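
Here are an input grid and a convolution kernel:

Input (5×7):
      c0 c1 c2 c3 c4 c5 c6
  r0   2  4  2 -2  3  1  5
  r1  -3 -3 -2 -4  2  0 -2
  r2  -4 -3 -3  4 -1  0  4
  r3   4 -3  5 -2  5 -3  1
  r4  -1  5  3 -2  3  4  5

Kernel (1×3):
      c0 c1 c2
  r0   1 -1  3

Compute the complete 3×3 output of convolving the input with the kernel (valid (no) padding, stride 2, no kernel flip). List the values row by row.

Output[0,0]: The receptive field on the input at this output position is [2 4 2]. Elementwise product with the kernel and sum: 2·1 + 4·-1 + 2·3.
Output[0,1]: The receptive field on the input at this output position is [2 -2 3]. Elementwise product with the kernel and sum: 2·1 + -2·-1 + 3·3.

4 13 17
-10 -10 11
3 14 14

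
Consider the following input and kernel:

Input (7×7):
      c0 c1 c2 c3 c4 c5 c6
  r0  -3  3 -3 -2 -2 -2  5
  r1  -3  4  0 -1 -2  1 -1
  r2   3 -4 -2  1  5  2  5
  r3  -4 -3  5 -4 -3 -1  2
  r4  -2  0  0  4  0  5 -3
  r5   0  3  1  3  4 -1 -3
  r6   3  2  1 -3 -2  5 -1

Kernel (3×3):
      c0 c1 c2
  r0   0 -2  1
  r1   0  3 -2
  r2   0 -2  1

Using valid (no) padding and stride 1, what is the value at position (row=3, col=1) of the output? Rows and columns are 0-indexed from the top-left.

The receptive field on the input at this output position is [-3 5 -4 / 0 0 4 / 3 1 3]. Elementwise product with the kernel and sum: 5·-2 + -4·1 + 0·3 + 4·-2 + 1·-2 + 3·1.

-21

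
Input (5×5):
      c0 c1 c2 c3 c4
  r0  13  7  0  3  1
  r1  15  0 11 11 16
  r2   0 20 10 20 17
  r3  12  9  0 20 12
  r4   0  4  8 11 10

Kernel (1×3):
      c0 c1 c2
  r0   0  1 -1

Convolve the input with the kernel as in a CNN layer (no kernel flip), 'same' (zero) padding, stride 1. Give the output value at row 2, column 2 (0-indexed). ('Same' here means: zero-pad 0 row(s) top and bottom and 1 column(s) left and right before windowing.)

The receptive field on the zero-padded input at this output position is [20 10 20]. Elementwise product with the kernel and sum: 10·1 + 20·-1.

-10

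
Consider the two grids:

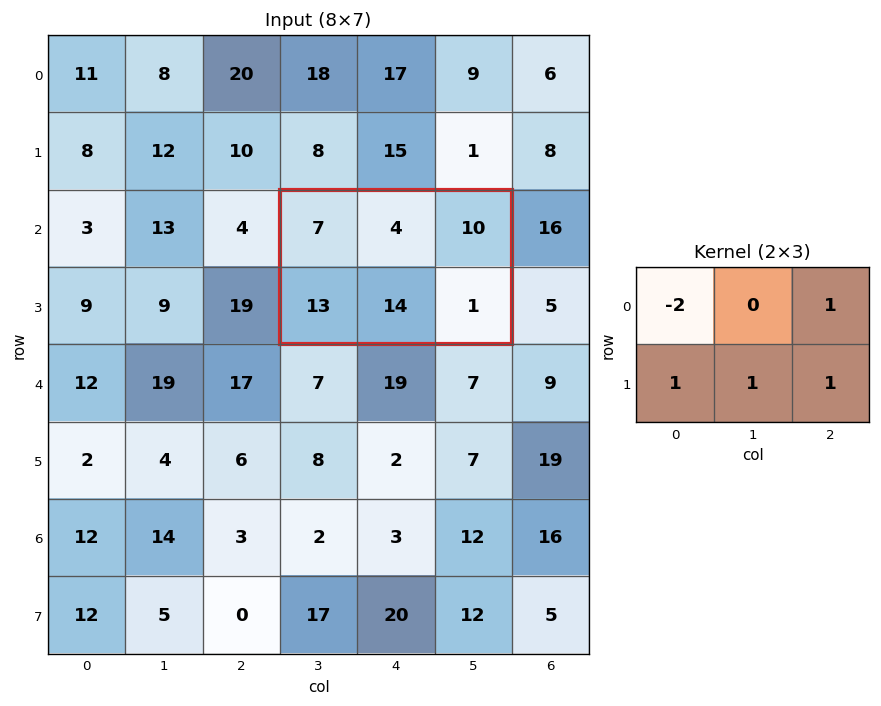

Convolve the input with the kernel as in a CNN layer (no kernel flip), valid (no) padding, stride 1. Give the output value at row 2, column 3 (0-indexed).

The receptive field on the input at this output position is [7 4 10 / 13 14 1]. Elementwise product with the kernel and sum: 7·-2 + 10·1 + 13·1 + 14·1 + 1·1.

24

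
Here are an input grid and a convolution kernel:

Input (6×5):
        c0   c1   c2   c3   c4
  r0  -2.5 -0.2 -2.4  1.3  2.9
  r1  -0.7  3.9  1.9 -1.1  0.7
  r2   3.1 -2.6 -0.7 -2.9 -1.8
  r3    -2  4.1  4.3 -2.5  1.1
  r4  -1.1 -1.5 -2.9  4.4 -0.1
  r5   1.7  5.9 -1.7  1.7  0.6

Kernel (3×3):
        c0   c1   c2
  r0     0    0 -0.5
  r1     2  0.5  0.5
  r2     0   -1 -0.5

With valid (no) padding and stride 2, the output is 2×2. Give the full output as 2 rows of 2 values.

5.65 5.95
3.5 4.45

Output[0,0]: The receptive field on the input at this output position is [-2.5 -0.2 -2.4 / -0.7 3.9 1.9 / 3.1 -2.6 -0.7]. Elementwise product with the kernel and sum: -2.4·-0.5 + -0.7·2 + 3.9·0.5 + 1.9·0.5 + -2.6·-1 + -0.7·-0.5.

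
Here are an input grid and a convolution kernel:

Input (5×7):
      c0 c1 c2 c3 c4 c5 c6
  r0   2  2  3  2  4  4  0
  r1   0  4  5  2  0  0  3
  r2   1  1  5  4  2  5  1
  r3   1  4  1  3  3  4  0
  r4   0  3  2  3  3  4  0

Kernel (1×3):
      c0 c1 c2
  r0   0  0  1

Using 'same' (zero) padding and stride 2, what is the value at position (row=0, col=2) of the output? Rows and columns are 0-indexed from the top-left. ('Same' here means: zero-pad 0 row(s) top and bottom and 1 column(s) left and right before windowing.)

The receptive field on the zero-padded input at this output position is [2 4 4]. Elementwise product with the kernel and sum: 4·1.

4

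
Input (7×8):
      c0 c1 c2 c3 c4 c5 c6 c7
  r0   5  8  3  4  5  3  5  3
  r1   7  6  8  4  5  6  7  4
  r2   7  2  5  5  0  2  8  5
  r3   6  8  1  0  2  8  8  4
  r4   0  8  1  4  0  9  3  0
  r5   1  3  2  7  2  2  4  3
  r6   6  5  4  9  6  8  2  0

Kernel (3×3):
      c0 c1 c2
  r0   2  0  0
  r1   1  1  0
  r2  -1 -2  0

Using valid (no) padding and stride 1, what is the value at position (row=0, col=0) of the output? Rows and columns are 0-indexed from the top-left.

The receptive field on the input at this output position is [5 8 3 / 7 6 8 / 7 2 5]. Elementwise product with the kernel and sum: 5·2 + 7·1 + 6·1 + 7·-1 + 2·-2.

12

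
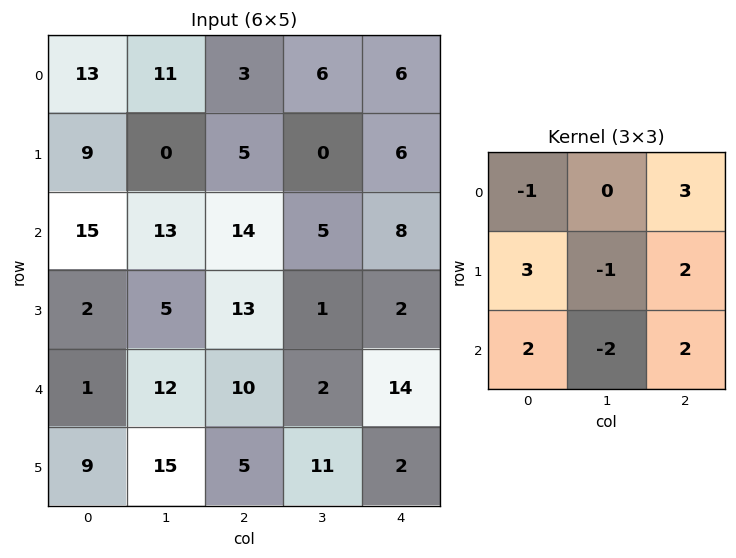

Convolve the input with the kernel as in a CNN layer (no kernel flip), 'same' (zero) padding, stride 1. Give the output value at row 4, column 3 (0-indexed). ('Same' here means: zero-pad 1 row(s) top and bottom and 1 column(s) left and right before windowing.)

The receptive field on the zero-padded input at this output position is [13 1 2 / 10 2 14 / 5 11 2]. Elementwise product with the kernel and sum: 13·-1 + 2·3 + 10·3 + 2·-1 + 14·2 + 5·2 + 11·-2 + 2·2.

41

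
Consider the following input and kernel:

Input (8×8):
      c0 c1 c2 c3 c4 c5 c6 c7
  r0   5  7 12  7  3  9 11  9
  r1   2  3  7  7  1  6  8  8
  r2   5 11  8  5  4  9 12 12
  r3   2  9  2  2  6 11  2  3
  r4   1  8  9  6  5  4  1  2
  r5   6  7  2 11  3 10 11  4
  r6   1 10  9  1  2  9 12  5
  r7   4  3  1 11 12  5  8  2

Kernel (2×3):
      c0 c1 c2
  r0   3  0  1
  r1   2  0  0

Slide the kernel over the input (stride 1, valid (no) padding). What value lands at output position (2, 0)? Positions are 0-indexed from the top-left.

27

The receptive field on the input at this output position is [5 11 8 / 2 9 2]. Elementwise product with the kernel and sum: 5·3 + 8·1 + 2·2.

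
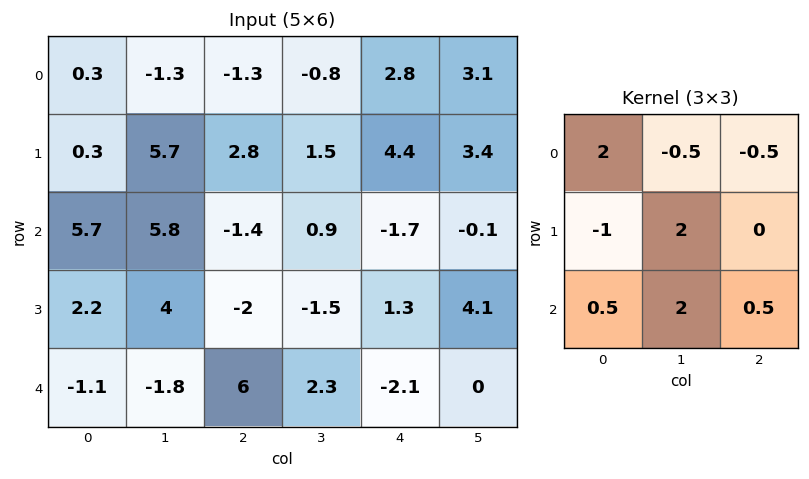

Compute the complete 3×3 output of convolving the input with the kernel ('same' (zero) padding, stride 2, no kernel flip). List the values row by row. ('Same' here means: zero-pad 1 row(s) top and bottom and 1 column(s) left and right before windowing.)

Output[0,0]: The receptive field on the zero-padded input at this output position is [0 0 0 / 0 0.3 -1.3 / 0 0.3 5.7]. Elementwise product with the kernel and sum: 0·2 + 0·-0.5 + 0·-0.5 + 0·-1 + 0.3·2 + 0·0.5 + 0.3·2 + 5.7·0.5.

4.05 7.9 17.65
14.8 -2.1 -1.3
-5.3 23.55 -12.2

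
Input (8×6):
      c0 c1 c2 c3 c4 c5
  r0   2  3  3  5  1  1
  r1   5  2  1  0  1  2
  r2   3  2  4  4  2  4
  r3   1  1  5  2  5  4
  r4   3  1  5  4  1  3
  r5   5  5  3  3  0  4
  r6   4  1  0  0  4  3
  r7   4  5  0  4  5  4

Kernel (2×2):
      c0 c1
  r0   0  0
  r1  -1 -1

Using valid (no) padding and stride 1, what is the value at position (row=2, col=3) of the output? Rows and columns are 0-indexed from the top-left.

The receptive field on the input at this output position is [4 2 / 2 5]. Elementwise product with the kernel and sum: 2·-1 + 5·-1.

-7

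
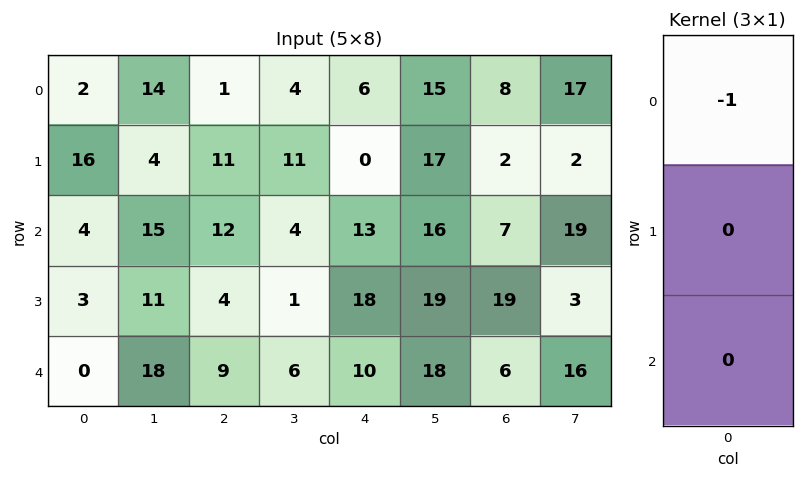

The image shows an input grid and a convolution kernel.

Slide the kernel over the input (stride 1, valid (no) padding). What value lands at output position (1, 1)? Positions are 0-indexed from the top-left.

-4

The receptive field on the input at this output position is [4 / 15 / 11]. Elementwise product with the kernel and sum: 4·-1.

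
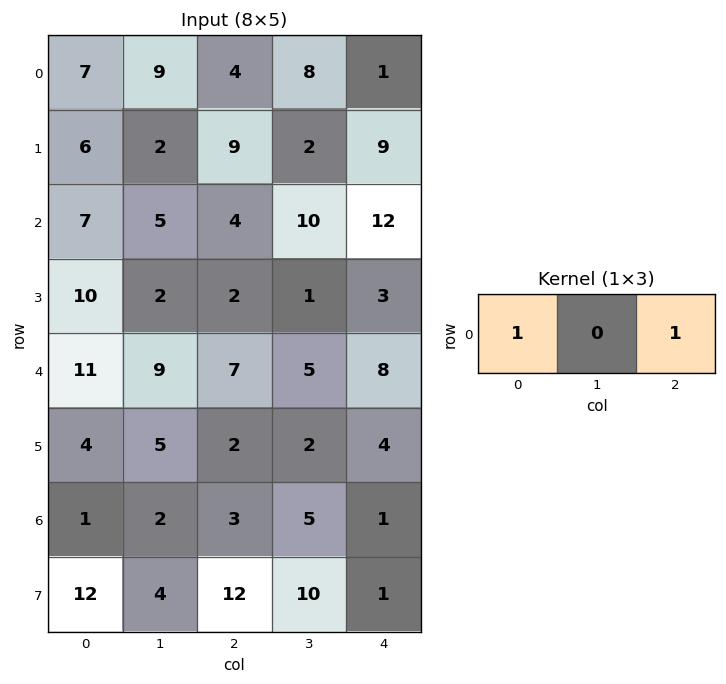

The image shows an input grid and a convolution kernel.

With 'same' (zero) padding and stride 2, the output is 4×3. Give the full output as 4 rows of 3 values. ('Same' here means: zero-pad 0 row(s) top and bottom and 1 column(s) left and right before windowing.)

9 17 8
5 15 10
9 14 5
2 7 5

Output[0,0]: The receptive field on the zero-padded input at this output position is [0 7 9]. Elementwise product with the kernel and sum: 0·1 + 9·1.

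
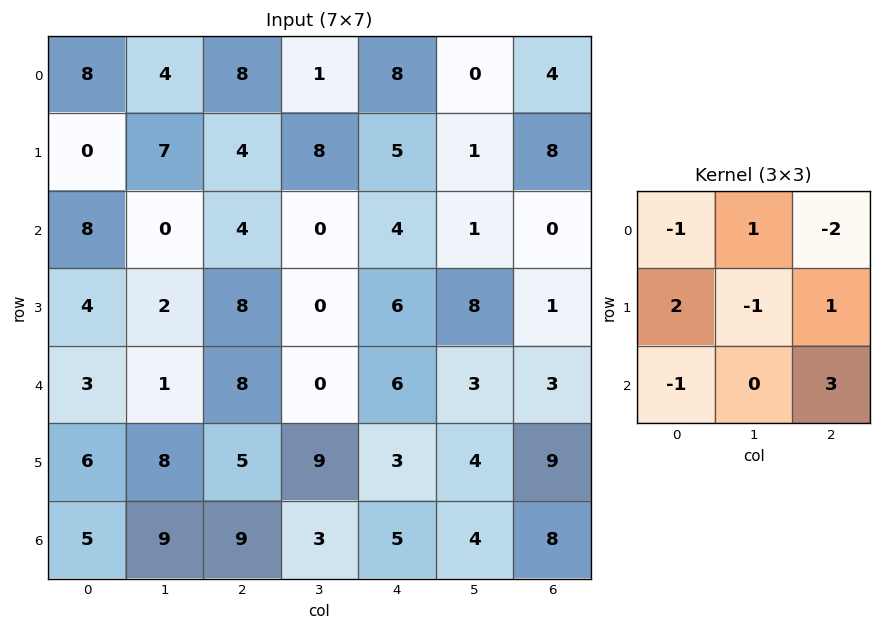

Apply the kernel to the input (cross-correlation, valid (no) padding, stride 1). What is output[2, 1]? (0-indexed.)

The receptive field on the input at this output position is [0 4 0 / 2 8 0 / 1 8 0]. Elementwise product with the kernel and sum: 0·-1 + 4·1 + 0·-2 + 2·2 + 8·-1 + 0·1 + 1·-1 + 0·3.

-1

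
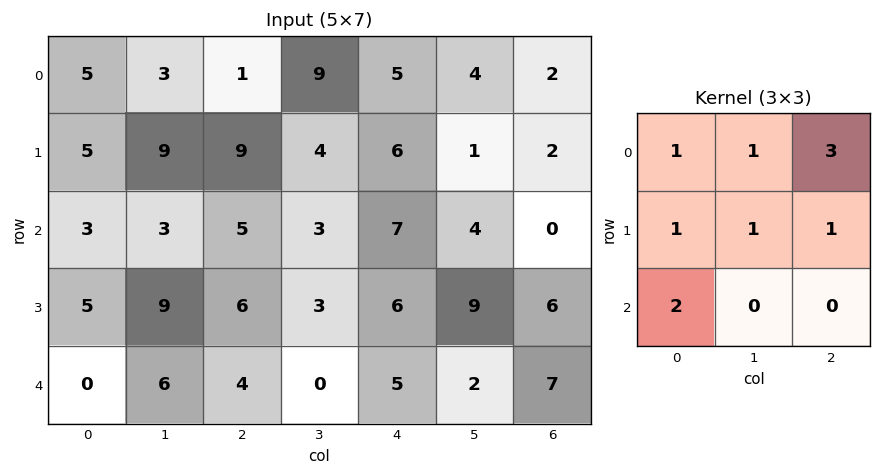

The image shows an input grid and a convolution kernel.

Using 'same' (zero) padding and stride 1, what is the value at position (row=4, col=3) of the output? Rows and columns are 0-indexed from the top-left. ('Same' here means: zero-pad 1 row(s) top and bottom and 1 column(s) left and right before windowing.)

36

The receptive field on the zero-padded input at this output position is [6 3 6 / 4 0 5 / 0 0 0]. Elementwise product with the kernel and sum: 6·1 + 3·1 + 6·3 + 4·1 + 0·1 + 5·1 + 0·2.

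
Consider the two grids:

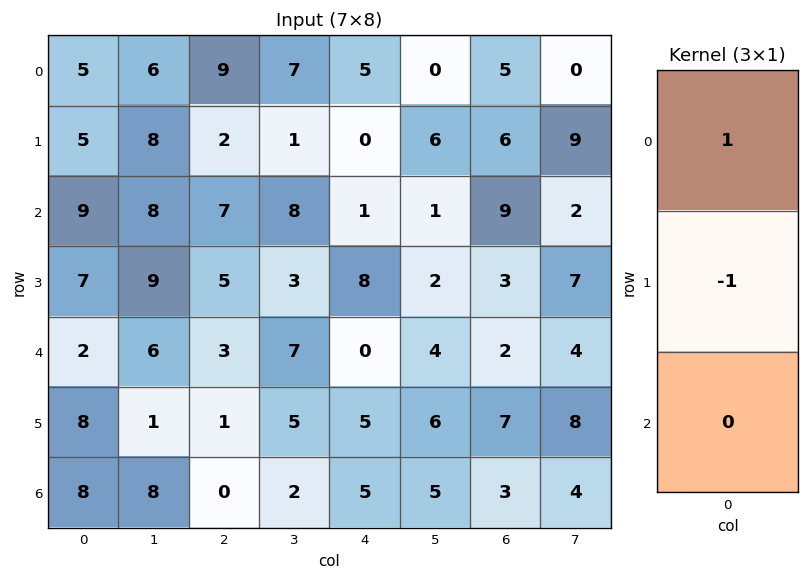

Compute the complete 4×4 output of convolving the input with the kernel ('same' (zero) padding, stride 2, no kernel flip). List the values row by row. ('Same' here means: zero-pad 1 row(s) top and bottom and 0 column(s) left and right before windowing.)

Output[0,0]: The receptive field on the zero-padded input at this output position is [0 / 5 / 5]. Elementwise product with the kernel and sum: 0·1 + 5·-1.
Output[0,1]: The receptive field on the zero-padded input at this output position is [0 / 9 / 2]. Elementwise product with the kernel and sum: 0·1 + 9·-1.

-5 -9 -5 -5
-4 -5 -1 -3
5 2 8 1
0 1 0 4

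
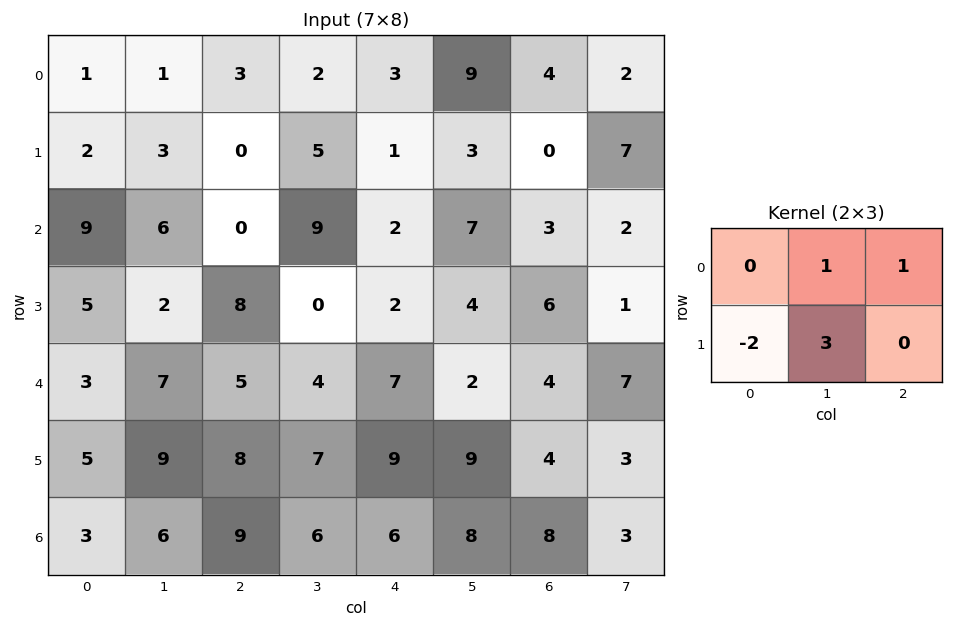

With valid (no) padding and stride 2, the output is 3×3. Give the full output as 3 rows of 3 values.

Output[0,0]: The receptive field on the input at this output position is [1 1 3 / 2 3 0]. Elementwise product with the kernel and sum: 1·1 + 3·1 + 2·-2 + 3·3.

9 20 20
2 -5 18
29 16 15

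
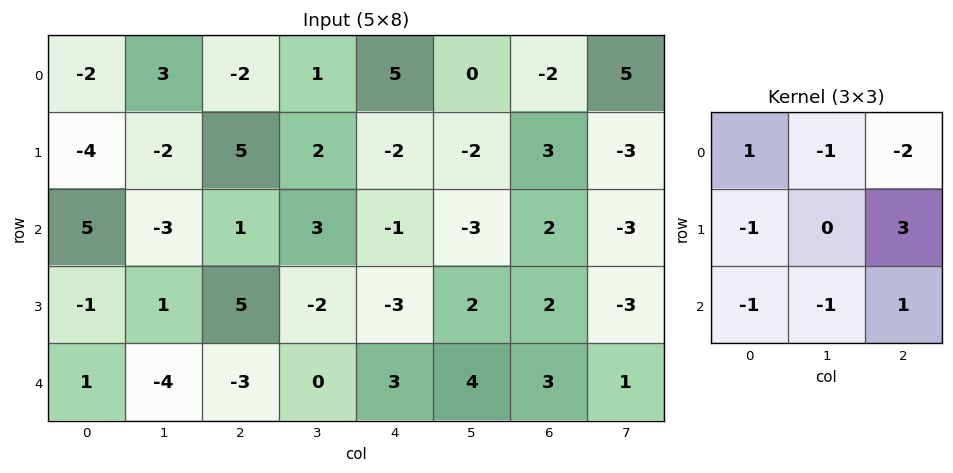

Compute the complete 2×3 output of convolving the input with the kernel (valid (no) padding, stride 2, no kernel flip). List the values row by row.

17 -29 26
22 -8 3

Output[0,0]: The receptive field on the input at this output position is [-2 3 -2 / -4 -2 5 / 5 -3 1]. Elementwise product with the kernel and sum: -2·1 + 3·-1 + -2·-2 + -4·-1 + 5·3 + 5·-1 + -3·-1 + 1·1.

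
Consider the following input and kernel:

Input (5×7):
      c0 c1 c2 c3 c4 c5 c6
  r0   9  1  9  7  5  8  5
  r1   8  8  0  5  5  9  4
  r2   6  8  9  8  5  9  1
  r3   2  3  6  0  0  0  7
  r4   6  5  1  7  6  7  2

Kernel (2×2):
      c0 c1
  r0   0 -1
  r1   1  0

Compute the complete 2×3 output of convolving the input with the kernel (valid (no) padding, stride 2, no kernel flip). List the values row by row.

7 -7 -3
-6 -2 -9

Output[0,0]: The receptive field on the input at this output position is [9 1 / 8 8]. Elementwise product with the kernel and sum: 1·-1 + 8·1.
Output[0,1]: The receptive field on the input at this output position is [9 7 / 0 5]. Elementwise product with the kernel and sum: 7·-1 + 0·1.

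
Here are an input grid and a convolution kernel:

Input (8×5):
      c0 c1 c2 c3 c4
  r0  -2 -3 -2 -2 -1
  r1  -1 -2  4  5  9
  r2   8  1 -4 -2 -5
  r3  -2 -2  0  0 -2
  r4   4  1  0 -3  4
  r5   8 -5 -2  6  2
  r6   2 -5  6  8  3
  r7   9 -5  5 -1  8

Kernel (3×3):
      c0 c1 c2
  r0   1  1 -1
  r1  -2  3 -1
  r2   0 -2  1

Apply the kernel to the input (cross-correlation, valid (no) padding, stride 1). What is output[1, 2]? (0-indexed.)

5

The receptive field on the input at this output position is [4 5 9 / -4 -2 -5 / 0 0 -2]. Elementwise product with the kernel and sum: 4·1 + 5·1 + 9·-1 + -4·-2 + -2·3 + -5·-1 + 0·-2 + -2·1.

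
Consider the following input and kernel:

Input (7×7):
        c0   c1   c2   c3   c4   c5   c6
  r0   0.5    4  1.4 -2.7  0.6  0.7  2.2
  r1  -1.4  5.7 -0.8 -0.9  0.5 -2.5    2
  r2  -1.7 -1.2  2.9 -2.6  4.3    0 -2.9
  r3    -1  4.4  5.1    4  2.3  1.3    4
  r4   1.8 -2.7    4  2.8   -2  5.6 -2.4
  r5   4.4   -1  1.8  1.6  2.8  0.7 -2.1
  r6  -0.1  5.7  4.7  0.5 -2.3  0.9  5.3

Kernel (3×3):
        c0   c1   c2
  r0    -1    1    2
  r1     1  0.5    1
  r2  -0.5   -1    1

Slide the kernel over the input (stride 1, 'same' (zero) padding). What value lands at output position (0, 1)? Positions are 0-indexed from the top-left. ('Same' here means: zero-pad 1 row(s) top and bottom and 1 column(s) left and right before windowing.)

The receptive field on the zero-padded input at this output position is [0 0 0 / 0.5 4 1.4 / -1.4 5.7 -0.8]. Elementwise product with the kernel and sum: 0·-1 + 0·1 + 0·2 + 0.5·1 + 4·0.5 + 1.4·1 + -1.4·-0.5 + 5.7·-1 + -0.8·1.

-1.9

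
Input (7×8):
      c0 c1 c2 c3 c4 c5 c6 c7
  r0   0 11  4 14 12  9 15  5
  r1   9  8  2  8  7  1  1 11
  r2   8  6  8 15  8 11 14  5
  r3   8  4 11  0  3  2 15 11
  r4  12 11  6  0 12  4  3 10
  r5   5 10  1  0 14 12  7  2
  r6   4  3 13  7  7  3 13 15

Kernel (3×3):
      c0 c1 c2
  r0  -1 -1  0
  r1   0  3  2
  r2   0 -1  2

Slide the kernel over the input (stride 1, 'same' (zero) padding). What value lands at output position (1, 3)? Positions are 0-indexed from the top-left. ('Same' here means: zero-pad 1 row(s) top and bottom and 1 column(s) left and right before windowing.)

The receptive field on the zero-padded input at this output position is [4 14 12 / 2 8 7 / 8 15 8]. Elementwise product with the kernel and sum: 4·-1 + 14·-1 + 8·3 + 7·2 + 15·-1 + 8·2.

21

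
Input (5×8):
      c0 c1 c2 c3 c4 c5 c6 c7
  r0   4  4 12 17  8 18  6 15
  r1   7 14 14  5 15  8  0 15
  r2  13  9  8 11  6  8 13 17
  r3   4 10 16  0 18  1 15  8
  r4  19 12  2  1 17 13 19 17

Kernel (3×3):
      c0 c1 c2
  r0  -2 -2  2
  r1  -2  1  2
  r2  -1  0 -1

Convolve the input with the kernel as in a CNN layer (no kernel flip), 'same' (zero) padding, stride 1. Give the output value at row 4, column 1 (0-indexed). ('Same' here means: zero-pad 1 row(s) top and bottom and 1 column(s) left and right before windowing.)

-18

The receptive field on the zero-padded input at this output position is [4 10 16 / 19 12 2 / 0 0 0]. Elementwise product with the kernel and sum: 4·-2 + 10·-2 + 16·2 + 19·-2 + 12·1 + 2·2 + 0·-1 + 0·-1.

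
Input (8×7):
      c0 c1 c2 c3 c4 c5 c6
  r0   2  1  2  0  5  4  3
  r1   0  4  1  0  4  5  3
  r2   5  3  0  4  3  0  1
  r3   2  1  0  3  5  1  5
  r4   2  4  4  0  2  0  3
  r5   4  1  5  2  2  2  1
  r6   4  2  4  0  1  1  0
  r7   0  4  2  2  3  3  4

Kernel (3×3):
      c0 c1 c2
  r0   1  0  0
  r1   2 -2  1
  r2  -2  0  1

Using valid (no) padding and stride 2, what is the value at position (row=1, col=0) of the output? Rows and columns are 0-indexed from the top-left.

The receptive field on the input at this output position is [5 3 0 / 2 1 0 / 2 4 4]. Elementwise product with the kernel and sum: 5·1 + 2·2 + 1·-2 + 0·1 + 2·-2 + 4·1.

7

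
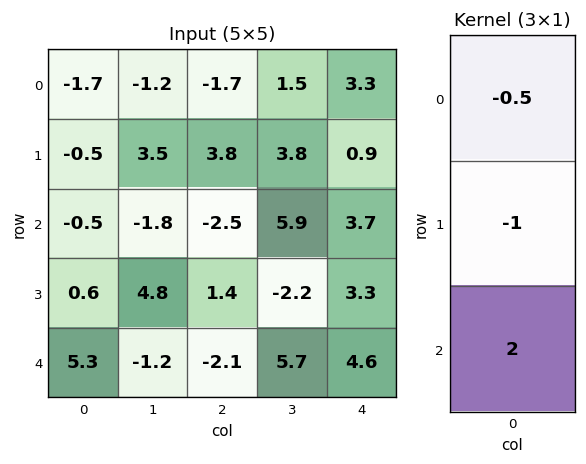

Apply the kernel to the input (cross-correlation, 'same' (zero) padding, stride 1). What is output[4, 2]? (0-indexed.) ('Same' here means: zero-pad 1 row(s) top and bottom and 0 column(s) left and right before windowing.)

The receptive field on the zero-padded input at this output position is [1.4 / -2.1 / 0]. Elementwise product with the kernel and sum: 1.4·-0.5 + -2.1·-1 + 0·2.

1.4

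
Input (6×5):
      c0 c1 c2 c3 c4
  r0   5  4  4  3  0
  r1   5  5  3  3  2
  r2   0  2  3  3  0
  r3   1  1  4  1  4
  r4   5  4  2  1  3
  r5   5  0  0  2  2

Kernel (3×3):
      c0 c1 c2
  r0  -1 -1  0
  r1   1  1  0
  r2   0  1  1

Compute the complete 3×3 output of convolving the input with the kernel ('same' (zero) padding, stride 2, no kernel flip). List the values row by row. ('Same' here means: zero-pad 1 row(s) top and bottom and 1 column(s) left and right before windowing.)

Output[0,0]: The receptive field on the zero-padded input at this output position is [0 0 0 / 0 5 4 / 0 5 5]. Elementwise product with the kernel and sum: 0·-1 + 0·-1 + 0·1 + 5·1 + 5·1 + 5·1.

15 14 5
-3 2 2
9 3 1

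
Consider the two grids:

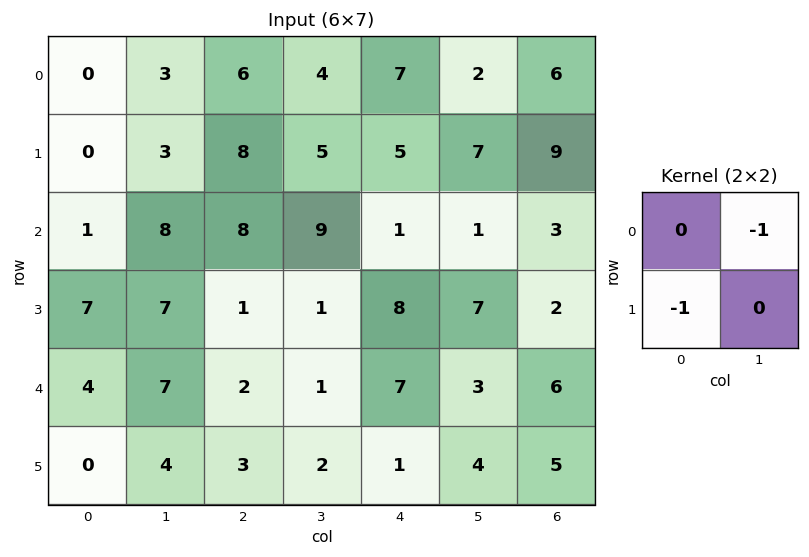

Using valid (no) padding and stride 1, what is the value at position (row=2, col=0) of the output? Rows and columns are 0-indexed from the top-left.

-15

The receptive field on the input at this output position is [1 8 / 7 7]. Elementwise product with the kernel and sum: 8·-1 + 7·-1.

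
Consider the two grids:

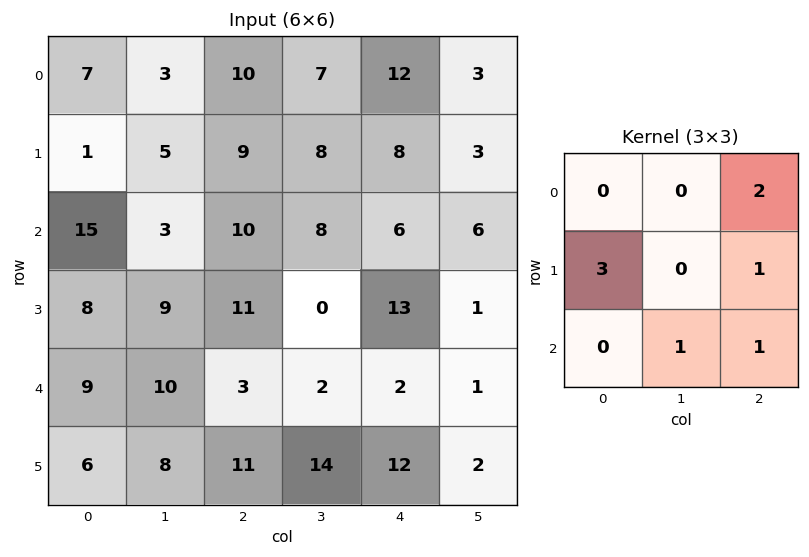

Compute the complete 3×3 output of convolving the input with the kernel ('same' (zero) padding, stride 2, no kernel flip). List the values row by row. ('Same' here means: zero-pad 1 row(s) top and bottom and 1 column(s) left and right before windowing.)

Output[0,0]: The receptive field on the zero-padded input at this output position is [0 0 0 / 0 7 3 / 0 1 5]. Elementwise product with the kernel and sum: 0·2 + 0·3 + 3·1 + 1·1 + 5·1.

9 33 35
30 44 50
42 57 23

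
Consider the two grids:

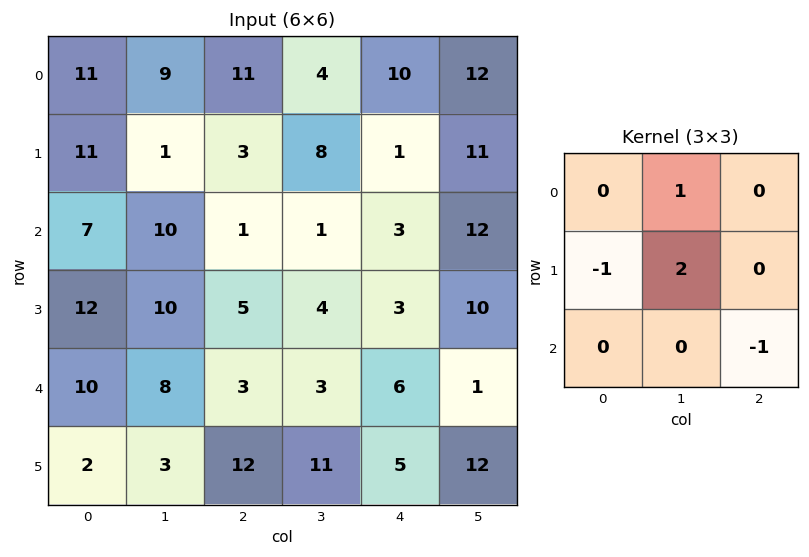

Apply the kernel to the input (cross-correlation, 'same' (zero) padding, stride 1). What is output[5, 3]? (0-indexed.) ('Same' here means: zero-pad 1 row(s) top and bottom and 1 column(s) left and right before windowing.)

13

The receptive field on the zero-padded input at this output position is [3 3 6 / 12 11 5 / 0 0 0]. Elementwise product with the kernel and sum: 3·1 + 12·-1 + 11·2 + 0·-1.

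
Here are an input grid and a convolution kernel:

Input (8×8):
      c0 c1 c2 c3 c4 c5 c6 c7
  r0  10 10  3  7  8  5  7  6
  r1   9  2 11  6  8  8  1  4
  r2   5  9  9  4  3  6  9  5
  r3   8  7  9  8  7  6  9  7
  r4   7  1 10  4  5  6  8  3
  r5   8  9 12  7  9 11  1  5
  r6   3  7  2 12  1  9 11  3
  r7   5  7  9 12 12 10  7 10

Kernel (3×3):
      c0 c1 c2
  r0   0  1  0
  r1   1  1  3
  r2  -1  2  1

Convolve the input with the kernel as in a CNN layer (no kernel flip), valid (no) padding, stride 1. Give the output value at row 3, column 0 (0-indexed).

67

The receptive field on the input at this output position is [8 7 9 / 7 1 10 / 8 9 12]. Elementwise product with the kernel and sum: 7·1 + 7·1 + 1·1 + 10·3 + 8·-1 + 9·2 + 12·1.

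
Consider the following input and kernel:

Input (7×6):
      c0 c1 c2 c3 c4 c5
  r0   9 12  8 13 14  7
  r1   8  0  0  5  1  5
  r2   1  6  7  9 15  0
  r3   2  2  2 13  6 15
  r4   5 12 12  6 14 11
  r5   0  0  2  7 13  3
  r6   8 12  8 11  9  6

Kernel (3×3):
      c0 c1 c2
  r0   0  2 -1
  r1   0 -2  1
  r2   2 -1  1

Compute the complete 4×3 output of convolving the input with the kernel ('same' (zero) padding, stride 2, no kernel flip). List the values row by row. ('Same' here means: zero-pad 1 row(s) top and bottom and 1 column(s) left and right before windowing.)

-14 2 -7
20 5 2
4 -22 -16
-4 -8 11

Output[0,0]: The receptive field on the zero-padded input at this output position is [0 0 0 / 0 9 12 / 0 8 0]. Elementwise product with the kernel and sum: 0·2 + 0·-1 + 9·-2 + 12·1 + 0·2 + 8·-1 + 0·1.
Output[0,1]: The receptive field on the zero-padded input at this output position is [0 0 0 / 12 8 13 / 0 0 5]. Elementwise product with the kernel and sum: 0·2 + 0·-1 + 8·-2 + 13·1 + 0·2 + 0·-1 + 5·1.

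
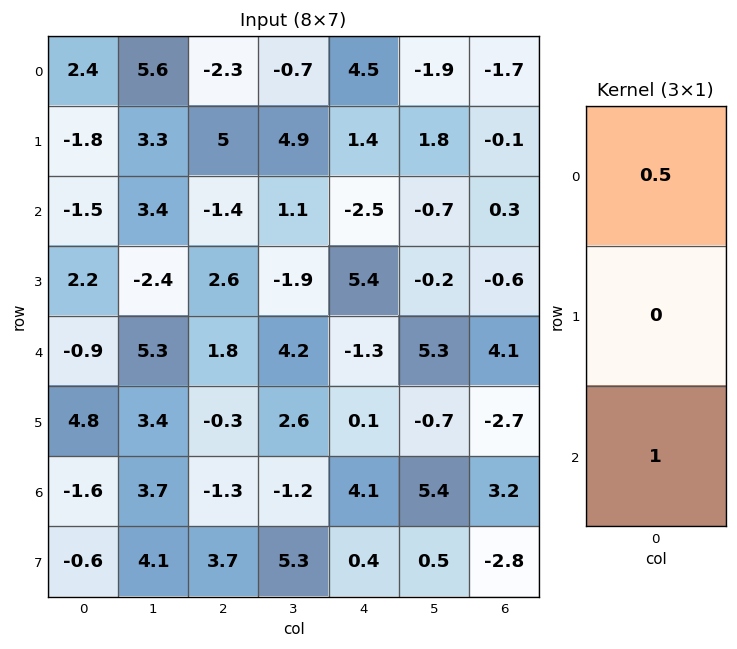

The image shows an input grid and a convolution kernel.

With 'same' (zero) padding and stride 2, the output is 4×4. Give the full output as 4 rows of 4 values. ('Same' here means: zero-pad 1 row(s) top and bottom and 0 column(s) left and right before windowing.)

Output[0,0]: The receptive field on the zero-padded input at this output position is [0 / 2.4 / -1.8]. Elementwise product with the kernel and sum: 0·0.5 + -1.8·1.
Output[0,1]: The receptive field on the zero-padded input at this output position is [0 / -2.3 / 5]. Elementwise product with the kernel and sum: 0·0.5 + 5·1.

-1.8 5 1.4 -0.1
1.3 5.1 6.1 -0.65
5.9 1 2.8 -3
1.8 3.55 0.45 -4.15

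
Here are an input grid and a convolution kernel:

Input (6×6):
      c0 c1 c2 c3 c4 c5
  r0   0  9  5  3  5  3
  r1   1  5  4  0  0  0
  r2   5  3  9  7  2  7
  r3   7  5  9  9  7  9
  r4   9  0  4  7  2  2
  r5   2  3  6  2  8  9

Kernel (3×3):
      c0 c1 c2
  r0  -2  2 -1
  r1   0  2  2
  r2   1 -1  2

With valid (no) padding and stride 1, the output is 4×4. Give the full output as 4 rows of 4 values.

Output[0,0]: The receptive field on the input at this output position is [0 9 5 / 1 5 4 / 5 3 9]. Elementwise product with the kernel and sum: 0·-2 + 9·2 + 5·-1 + 5·2 + 4·2 + 5·1 + 3·-1 + 9·2.
Output[0,1]: The receptive field on the input at this output position is [9 5 3 / 5 4 0 / 3 9 7]. Elementwise product with the kernel and sum: 9·-2 + 5·2 + 3·-1 + 4·2 + 0·2 + 3·1 + 9·-1 + 7·2.

51 5 -3 20
48 44 24 38
32 51 27 24
6 22 31 7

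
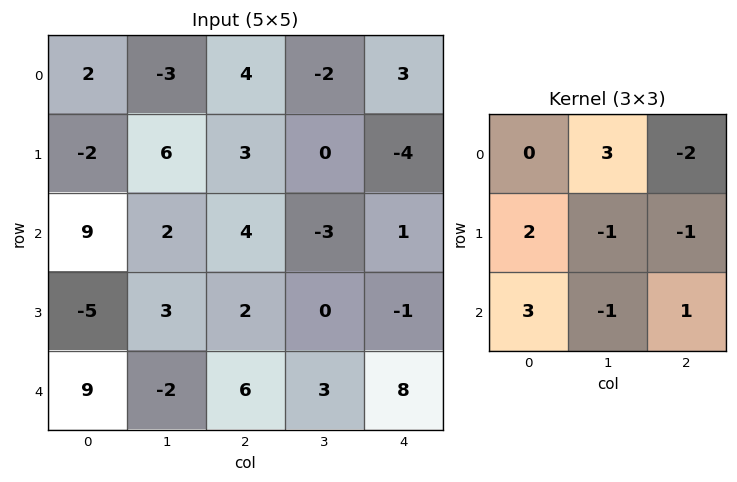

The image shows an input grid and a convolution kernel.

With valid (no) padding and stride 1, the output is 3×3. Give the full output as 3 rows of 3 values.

-1 24 14
8 19 23
18 13 17

Output[0,0]: The receptive field on the input at this output position is [2 -3 4 / -2 6 3 / 9 2 4]. Elementwise product with the kernel and sum: -3·3 + 4·-2 + -2·2 + 6·-1 + 3·-1 + 9·3 + 2·-1 + 4·1.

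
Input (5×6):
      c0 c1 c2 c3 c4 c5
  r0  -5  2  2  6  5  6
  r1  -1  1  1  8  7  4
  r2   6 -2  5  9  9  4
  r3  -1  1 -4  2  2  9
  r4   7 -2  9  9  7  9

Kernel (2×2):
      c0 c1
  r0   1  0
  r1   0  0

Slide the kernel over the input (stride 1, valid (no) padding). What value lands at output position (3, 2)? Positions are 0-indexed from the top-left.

The receptive field on the input at this output position is [-4 2 / 9 9]. Elementwise product with the kernel and sum: -4·1.

-4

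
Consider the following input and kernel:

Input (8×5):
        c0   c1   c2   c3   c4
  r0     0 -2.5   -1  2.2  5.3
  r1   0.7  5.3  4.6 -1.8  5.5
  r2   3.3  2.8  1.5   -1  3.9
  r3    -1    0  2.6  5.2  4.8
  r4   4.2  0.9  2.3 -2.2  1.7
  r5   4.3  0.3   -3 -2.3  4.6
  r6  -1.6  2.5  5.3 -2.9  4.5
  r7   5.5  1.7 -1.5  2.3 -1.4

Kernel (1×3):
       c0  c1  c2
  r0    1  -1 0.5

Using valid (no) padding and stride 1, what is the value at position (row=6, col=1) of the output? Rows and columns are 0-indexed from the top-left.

The receptive field on the input at this output position is [2.5 5.3 -2.9]. Elementwise product with the kernel and sum: 2.5·1 + 5.3·-1 + -2.9·0.5.

-4.25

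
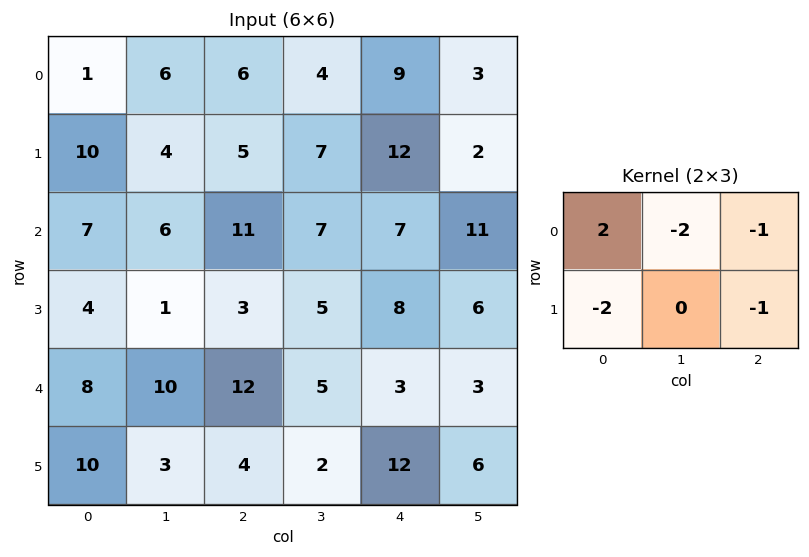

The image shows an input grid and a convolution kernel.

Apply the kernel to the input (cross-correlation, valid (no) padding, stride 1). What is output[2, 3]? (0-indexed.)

The receptive field on the input at this output position is [7 7 11 / 5 8 6]. Elementwise product with the kernel and sum: 7·2 + 7·-2 + 11·-1 + 5·-2 + 6·-1.

-27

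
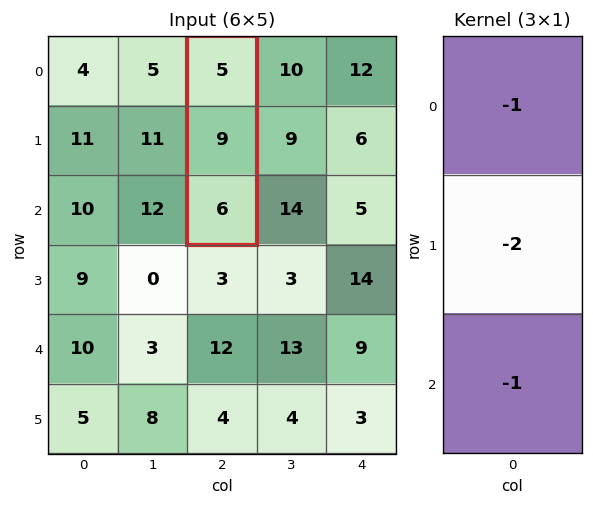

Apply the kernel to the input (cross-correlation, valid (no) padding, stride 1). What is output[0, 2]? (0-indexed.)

The receptive field on the input at this output position is [5 / 9 / 6]. Elementwise product with the kernel and sum: 5·-1 + 9·-2 + 6·-1.

-29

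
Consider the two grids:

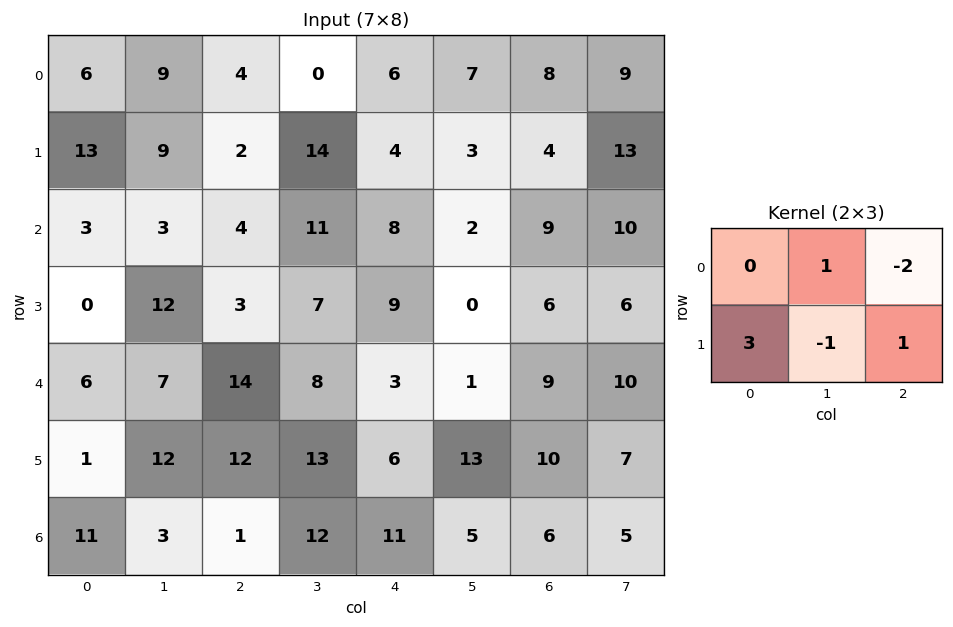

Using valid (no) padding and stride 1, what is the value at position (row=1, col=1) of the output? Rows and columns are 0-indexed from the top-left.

-10

The receptive field on the input at this output position is [9 2 14 / 3 4 11]. Elementwise product with the kernel and sum: 2·1 + 14·-2 + 3·3 + 4·-1 + 11·1.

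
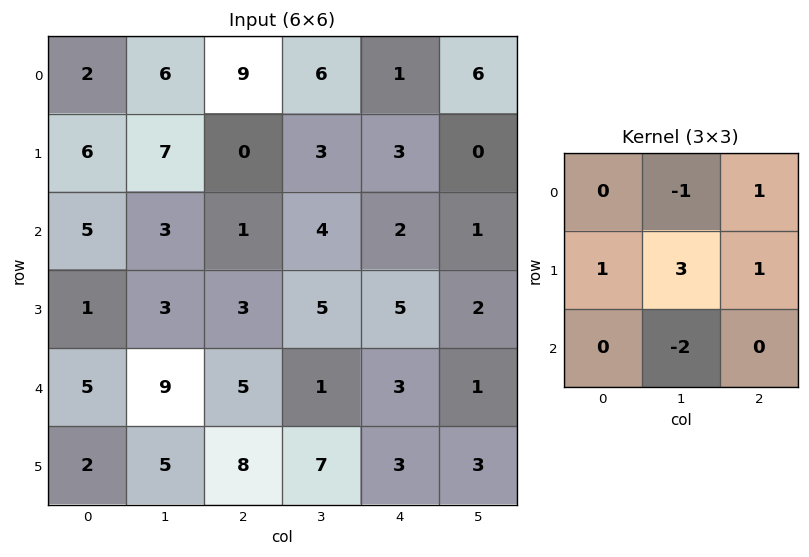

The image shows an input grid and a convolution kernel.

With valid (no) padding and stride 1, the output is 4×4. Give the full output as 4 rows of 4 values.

24 5 -1 13
2 7 5 -2
-7 10 19 15
27 11 -3 2

Output[0,0]: The receptive field on the input at this output position is [2 6 9 / 6 7 0 / 5 3 1]. Elementwise product with the kernel and sum: 6·-1 + 9·1 + 6·1 + 7·3 + 0·1 + 3·-2.
Output[0,1]: The receptive field on the input at this output position is [6 9 6 / 7 0 3 / 3 1 4]. Elementwise product with the kernel and sum: 9·-1 + 6·1 + 7·1 + 0·3 + 3·1 + 1·-2.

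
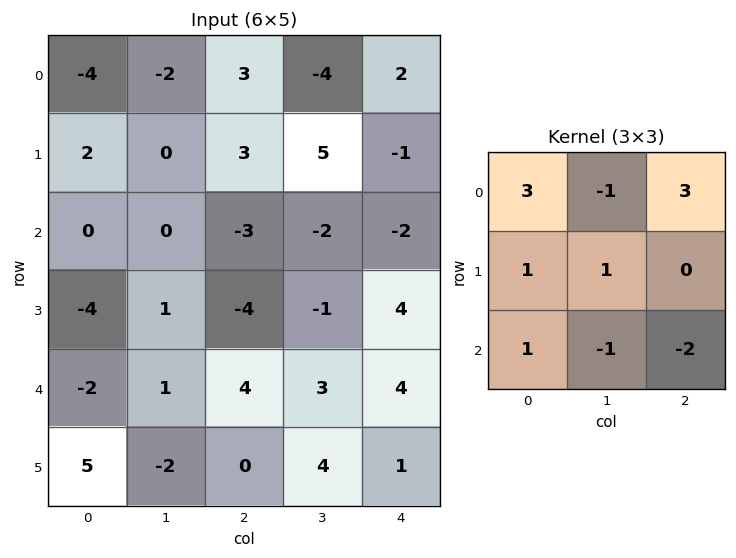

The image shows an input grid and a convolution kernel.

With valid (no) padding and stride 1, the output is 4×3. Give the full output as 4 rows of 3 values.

7 -11 30
18 16 -15
-23 -15 -25
-19 -1 2

Output[0,0]: The receptive field on the input at this output position is [-4 -2 3 / 2 0 3 / 0 0 -3]. Elementwise product with the kernel and sum: -4·3 + -2·-1 + 3·3 + 2·1 + 0·1 + 0·1 + 0·-1 + -3·-2.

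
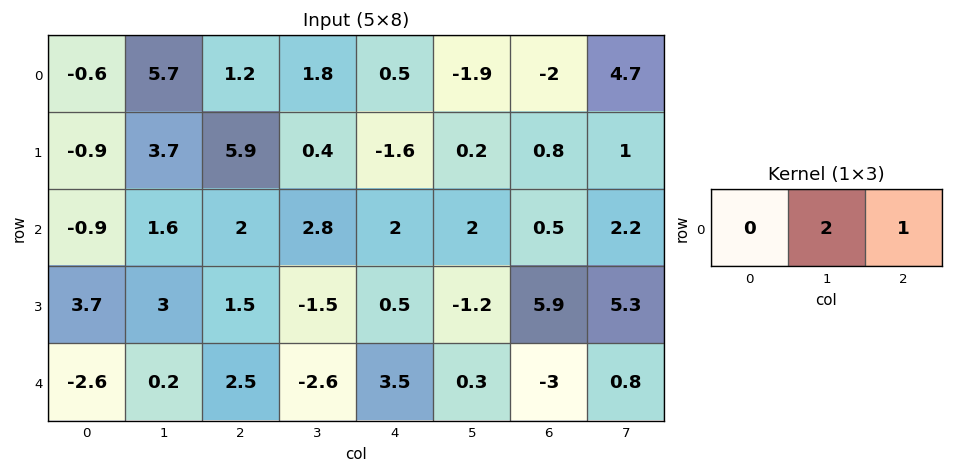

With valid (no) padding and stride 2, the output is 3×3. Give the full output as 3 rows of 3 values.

Output[0,0]: The receptive field on the input at this output position is [-0.6 5.7 1.2]. Elementwise product with the kernel and sum: 5.7·2 + 1.2·1.
Output[0,1]: The receptive field on the input at this output position is [1.2 1.8 0.5]. Elementwise product with the kernel and sum: 1.8·2 + 0.5·1.

12.6 4.1 -5.8
5.2 7.6 4.5
2.9 -1.7 -2.4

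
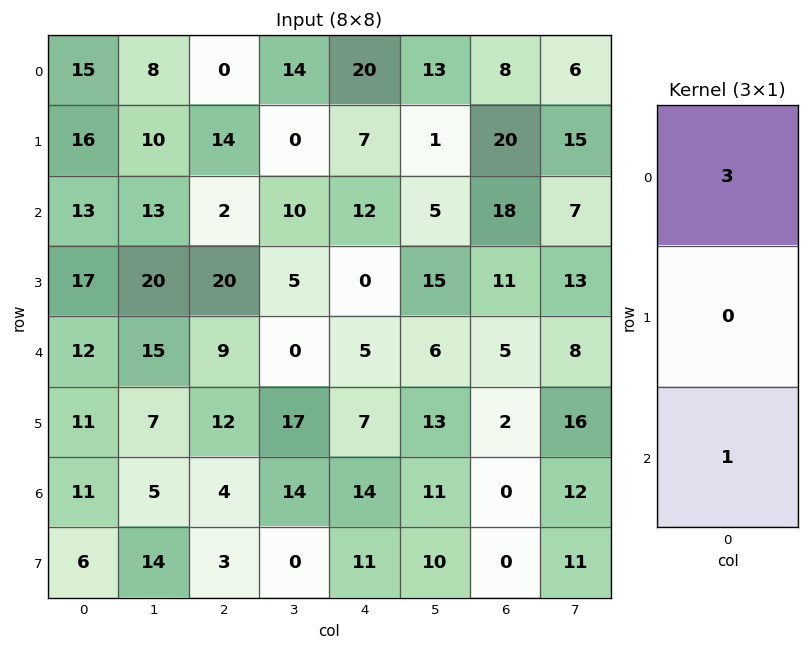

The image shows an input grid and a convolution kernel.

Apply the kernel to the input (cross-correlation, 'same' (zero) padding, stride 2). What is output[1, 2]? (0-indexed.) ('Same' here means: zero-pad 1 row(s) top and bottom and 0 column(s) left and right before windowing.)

The receptive field on the zero-padded input at this output position is [7 / 12 / 0]. Elementwise product with the kernel and sum: 7·3 + 0·1.

21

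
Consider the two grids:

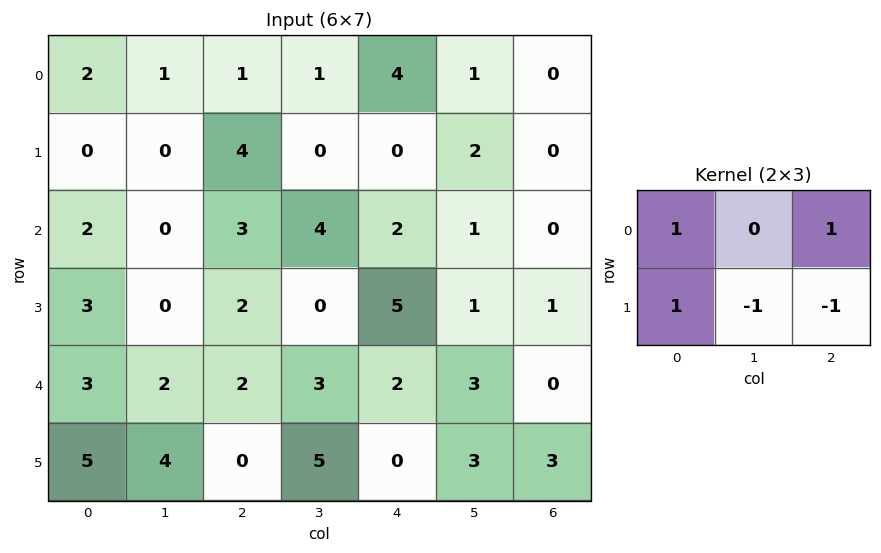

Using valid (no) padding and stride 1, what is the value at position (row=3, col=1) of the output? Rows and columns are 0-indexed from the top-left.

The receptive field on the input at this output position is [0 2 0 / 2 2 3]. Elementwise product with the kernel and sum: 0·1 + 0·1 + 2·1 + 2·-1 + 3·-1.

-3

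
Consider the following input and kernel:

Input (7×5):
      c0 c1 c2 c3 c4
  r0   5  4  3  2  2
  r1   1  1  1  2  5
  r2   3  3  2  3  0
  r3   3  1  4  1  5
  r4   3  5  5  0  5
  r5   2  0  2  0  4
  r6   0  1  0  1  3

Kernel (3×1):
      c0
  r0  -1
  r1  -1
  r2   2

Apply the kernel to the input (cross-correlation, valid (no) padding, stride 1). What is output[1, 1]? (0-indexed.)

The receptive field on the input at this output position is [1 / 3 / 1]. Elementwise product with the kernel and sum: 1·-1 + 3·-1 + 1·2.

-2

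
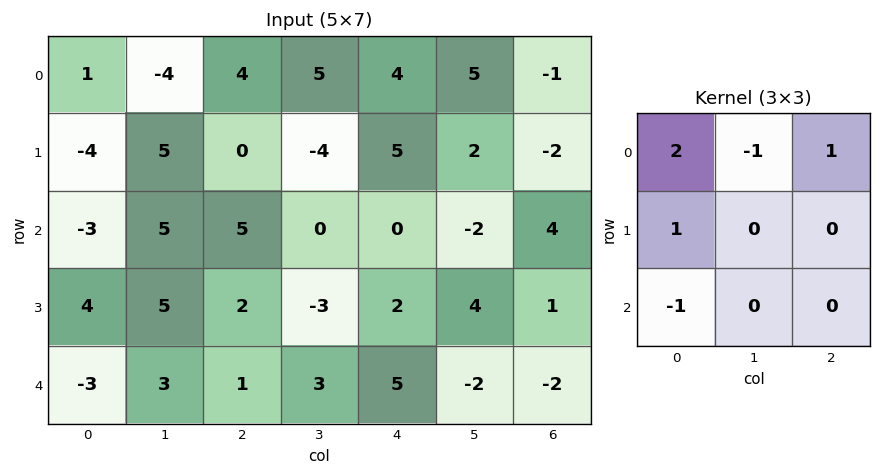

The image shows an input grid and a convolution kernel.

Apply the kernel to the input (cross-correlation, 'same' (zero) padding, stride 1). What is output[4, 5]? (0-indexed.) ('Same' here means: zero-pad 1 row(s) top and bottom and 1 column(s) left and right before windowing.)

6

The receptive field on the zero-padded input at this output position is [2 4 1 / 5 -2 -2 / 0 0 0]. Elementwise product with the kernel and sum: 2·2 + 4·-1 + 1·1 + 5·1 + 0·-1.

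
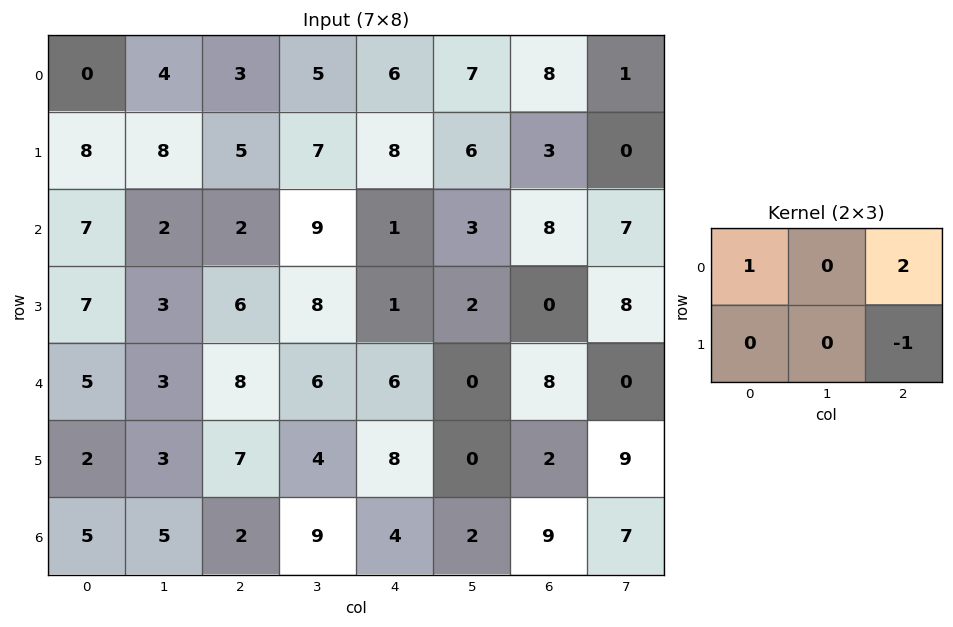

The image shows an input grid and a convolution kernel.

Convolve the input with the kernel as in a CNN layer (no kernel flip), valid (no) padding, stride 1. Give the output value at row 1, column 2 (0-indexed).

20

The receptive field on the input at this output position is [5 7 8 / 2 9 1]. Elementwise product with the kernel and sum: 5·1 + 8·2 + 1·-1.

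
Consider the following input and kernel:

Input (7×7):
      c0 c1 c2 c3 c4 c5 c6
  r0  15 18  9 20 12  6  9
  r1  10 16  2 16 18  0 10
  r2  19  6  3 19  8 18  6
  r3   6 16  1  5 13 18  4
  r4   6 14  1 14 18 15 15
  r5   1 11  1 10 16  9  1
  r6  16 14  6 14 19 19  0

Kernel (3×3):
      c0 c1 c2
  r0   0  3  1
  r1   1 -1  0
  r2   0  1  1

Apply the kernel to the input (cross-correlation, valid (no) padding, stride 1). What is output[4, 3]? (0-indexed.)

The receptive field on the input at this output position is [14 18 15 / 10 16 9 / 14 19 19]. Elementwise product with the kernel and sum: 18·3 + 15·1 + 10·1 + 16·-1 + 19·1 + 19·1.

101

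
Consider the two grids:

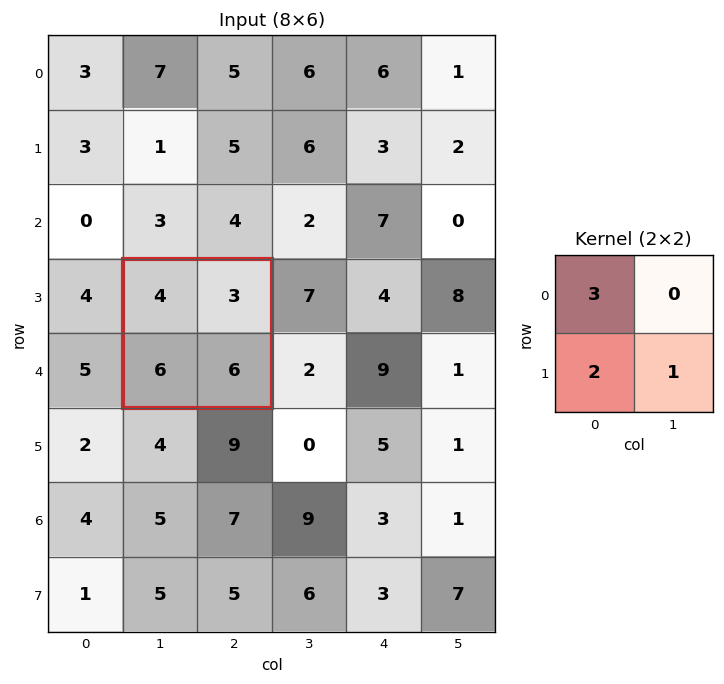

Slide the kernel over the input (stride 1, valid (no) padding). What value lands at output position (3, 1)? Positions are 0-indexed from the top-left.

30

The receptive field on the input at this output position is [4 3 / 6 6]. Elementwise product with the kernel and sum: 4·3 + 6·2 + 6·1.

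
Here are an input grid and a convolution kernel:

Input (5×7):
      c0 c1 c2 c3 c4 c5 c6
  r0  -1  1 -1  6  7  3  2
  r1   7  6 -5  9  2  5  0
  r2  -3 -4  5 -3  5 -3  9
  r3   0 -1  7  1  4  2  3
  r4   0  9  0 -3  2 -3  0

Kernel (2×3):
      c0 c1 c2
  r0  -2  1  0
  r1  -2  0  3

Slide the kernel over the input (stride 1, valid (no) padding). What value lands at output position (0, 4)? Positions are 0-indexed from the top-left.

The receptive field on the input at this output position is [7 3 2 / 2 5 0]. Elementwise product with the kernel and sum: 7·-2 + 3·1 + 2·-2 + 0·3.

-15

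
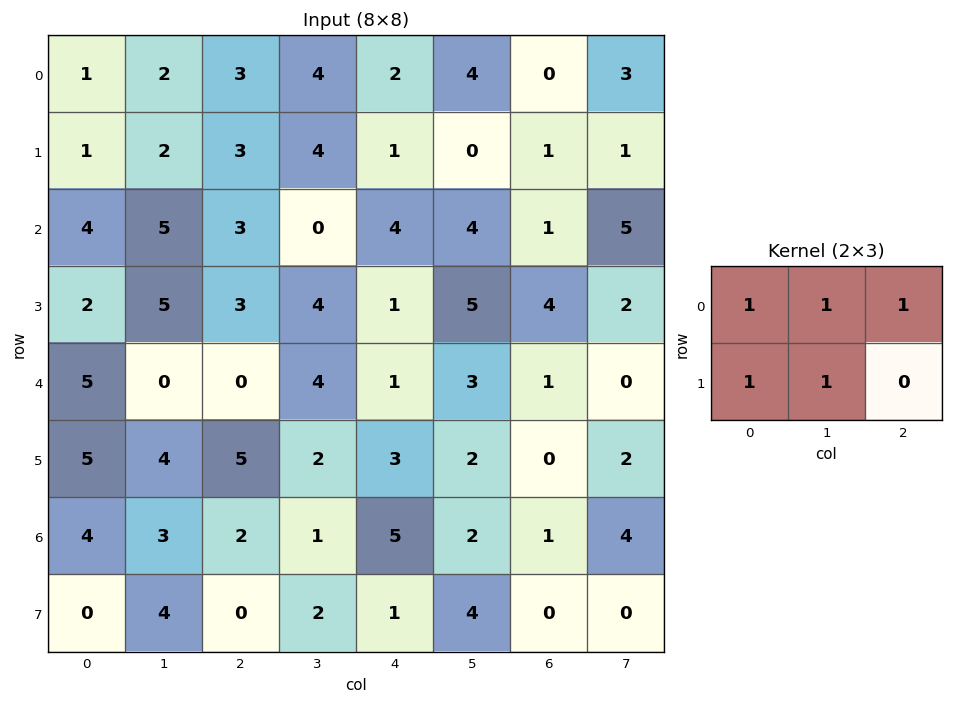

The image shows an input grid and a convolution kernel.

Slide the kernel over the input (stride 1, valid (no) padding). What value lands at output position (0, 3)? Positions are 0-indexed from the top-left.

The receptive field on the input at this output position is [4 2 4 / 4 1 0]. Elementwise product with the kernel and sum: 4·1 + 2·1 + 4·1 + 4·1 + 1·1.

15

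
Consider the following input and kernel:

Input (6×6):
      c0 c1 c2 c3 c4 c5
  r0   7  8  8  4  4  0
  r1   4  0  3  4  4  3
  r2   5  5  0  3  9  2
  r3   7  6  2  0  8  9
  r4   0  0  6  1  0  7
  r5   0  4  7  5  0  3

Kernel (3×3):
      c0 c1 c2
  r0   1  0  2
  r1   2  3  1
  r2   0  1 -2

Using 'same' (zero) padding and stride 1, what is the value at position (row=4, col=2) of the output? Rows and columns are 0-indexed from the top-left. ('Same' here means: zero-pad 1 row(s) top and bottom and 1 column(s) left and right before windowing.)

22

The receptive field on the zero-padded input at this output position is [6 2 0 / 0 6 1 / 4 7 5]. Elementwise product with the kernel and sum: 6·1 + 0·2 + 0·2 + 6·3 + 1·1 + 7·1 + 5·-2.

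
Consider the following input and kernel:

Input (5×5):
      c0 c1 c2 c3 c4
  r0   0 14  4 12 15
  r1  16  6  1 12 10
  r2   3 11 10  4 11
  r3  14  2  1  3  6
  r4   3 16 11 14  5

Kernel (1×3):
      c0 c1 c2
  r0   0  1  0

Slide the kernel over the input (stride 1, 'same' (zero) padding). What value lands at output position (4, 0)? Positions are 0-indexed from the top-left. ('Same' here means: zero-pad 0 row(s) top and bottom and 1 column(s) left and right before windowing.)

3

The receptive field on the zero-padded input at this output position is [0 3 16]. Elementwise product with the kernel and sum: 3·1.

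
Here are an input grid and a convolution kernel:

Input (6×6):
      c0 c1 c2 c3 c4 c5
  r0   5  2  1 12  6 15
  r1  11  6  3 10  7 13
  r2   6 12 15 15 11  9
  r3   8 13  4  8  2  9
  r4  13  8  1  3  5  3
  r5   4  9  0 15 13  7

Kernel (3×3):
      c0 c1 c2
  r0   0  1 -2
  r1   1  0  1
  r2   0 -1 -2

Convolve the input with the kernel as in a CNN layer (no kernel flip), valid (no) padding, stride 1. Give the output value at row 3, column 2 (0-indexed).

The receptive field on the input at this output position is [4 8 2 / 1 3 5 / 0 15 13]. Elementwise product with the kernel and sum: 8·1 + 2·-2 + 1·1 + 5·1 + 15·-1 + 13·-2.

-31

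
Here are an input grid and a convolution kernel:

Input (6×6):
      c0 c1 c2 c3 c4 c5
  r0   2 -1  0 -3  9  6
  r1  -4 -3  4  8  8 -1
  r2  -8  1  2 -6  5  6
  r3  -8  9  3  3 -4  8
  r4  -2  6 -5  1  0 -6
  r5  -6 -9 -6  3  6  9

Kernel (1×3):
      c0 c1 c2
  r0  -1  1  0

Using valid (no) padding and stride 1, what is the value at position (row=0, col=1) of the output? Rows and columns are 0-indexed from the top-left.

The receptive field on the input at this output position is [-1 0 -3]. Elementwise product with the kernel and sum: -1·-1 + 0·1.

1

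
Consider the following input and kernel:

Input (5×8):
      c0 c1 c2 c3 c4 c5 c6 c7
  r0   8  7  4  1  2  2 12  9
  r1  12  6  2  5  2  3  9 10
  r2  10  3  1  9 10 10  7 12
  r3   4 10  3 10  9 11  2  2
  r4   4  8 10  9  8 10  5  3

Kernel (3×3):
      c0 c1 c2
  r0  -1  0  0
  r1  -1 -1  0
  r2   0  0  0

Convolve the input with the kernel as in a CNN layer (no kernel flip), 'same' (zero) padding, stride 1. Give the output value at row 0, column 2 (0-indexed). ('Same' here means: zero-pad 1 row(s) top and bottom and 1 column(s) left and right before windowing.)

-11

The receptive field on the zero-padded input at this output position is [0 0 0 / 7 4 1 / 6 2 5]. Elementwise product with the kernel and sum: 0·-1 + 7·-1 + 4·-1.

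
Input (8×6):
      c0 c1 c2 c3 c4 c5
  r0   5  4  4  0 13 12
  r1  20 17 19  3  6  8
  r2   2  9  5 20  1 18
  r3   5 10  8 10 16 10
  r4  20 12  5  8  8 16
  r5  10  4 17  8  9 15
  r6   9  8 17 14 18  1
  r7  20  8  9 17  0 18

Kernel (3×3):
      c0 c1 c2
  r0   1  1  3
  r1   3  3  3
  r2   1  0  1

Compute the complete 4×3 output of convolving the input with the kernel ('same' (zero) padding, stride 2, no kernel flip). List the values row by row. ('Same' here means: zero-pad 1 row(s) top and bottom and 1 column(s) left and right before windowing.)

Output[0,0]: The receptive field on the zero-padded input at this output position is [0 0 0 / 0 5 4 / 0 20 17]. Elementwise product with the kernel and sum: 0·1 + 0·1 + 0·3 + 0·3 + 5·3 + 4·3 + 0·1 + 17·1.

44 44 86
114 167 170
135 135 175
81 187 196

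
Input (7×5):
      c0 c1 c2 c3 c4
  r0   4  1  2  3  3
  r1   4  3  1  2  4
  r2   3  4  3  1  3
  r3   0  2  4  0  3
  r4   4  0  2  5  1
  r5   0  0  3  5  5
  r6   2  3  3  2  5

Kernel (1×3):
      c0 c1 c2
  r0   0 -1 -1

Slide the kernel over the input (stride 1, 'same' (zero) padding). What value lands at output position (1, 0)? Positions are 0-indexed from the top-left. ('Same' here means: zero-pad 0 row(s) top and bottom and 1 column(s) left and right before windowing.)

The receptive field on the zero-padded input at this output position is [0 4 3]. Elementwise product with the kernel and sum: 4·-1 + 3·-1.

-7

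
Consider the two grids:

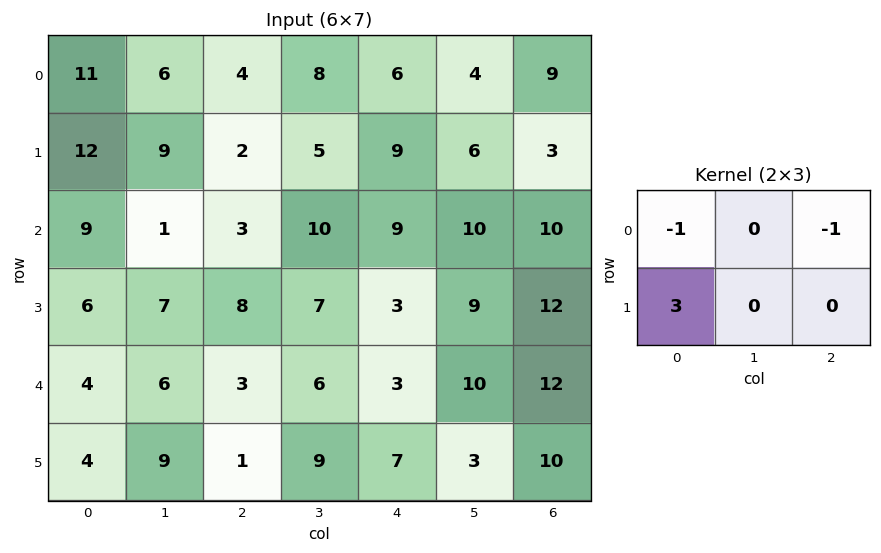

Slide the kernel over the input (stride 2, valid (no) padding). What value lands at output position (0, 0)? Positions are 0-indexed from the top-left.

The receptive field on the input at this output position is [11 6 4 / 12 9 2]. Elementwise product with the kernel and sum: 11·-1 + 4·-1 + 12·3.

21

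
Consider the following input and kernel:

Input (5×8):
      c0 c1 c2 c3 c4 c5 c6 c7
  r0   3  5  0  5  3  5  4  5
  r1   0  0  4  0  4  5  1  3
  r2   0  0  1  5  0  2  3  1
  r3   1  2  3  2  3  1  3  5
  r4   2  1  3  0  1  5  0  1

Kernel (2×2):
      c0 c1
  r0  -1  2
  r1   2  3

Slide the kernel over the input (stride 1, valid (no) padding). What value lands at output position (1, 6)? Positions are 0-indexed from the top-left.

14

The receptive field on the input at this output position is [1 3 / 3 1]. Elementwise product with the kernel and sum: 1·-1 + 3·2 + 3·2 + 1·3.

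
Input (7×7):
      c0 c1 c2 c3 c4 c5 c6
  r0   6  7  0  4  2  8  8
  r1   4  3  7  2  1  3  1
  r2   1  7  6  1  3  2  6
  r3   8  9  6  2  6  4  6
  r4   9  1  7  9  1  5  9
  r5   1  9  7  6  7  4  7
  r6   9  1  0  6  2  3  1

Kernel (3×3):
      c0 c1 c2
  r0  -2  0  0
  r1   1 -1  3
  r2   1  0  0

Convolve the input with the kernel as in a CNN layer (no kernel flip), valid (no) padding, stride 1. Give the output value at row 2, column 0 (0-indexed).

24

The receptive field on the input at this output position is [1 7 6 / 8 9 6 / 9 1 7]. Elementwise product with the kernel and sum: 1·-2 + 8·1 + 9·-1 + 6·3 + 9·1.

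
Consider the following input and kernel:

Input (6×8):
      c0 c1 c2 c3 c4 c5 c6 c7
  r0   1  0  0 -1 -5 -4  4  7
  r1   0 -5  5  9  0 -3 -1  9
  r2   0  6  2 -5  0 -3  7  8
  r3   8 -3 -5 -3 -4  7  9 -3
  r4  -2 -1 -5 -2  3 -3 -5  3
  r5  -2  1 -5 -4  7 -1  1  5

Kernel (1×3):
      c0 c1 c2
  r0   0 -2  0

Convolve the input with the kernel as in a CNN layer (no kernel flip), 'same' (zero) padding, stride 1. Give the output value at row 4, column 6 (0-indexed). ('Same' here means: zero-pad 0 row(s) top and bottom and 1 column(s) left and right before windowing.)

The receptive field on the zero-padded input at this output position is [-3 -5 3]. Elementwise product with the kernel and sum: -5·-2.

10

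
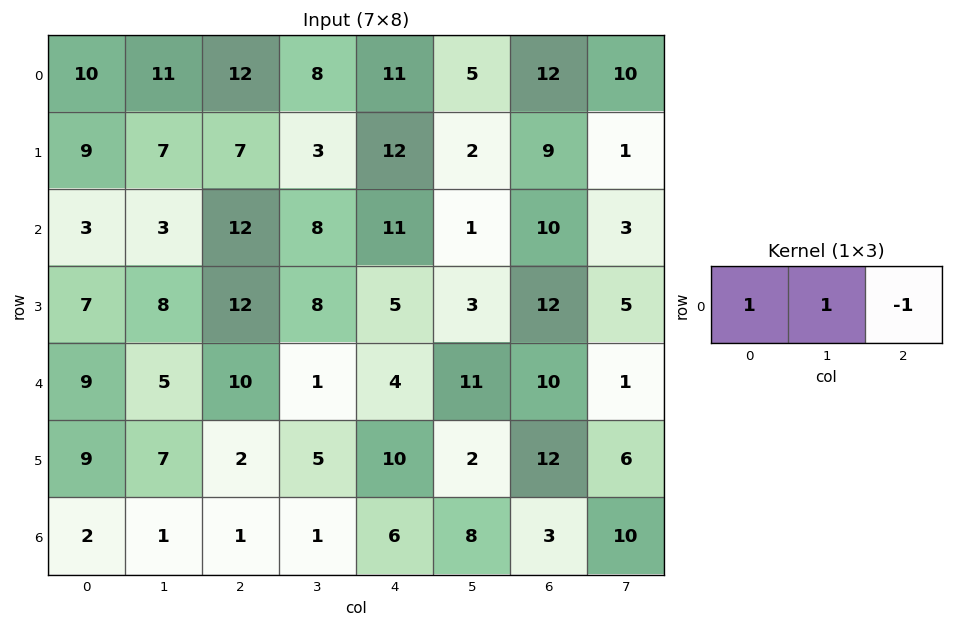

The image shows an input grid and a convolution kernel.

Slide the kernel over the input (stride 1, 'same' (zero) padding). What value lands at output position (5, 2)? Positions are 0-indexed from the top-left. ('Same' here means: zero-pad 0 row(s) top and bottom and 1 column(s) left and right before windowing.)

4

The receptive field on the zero-padded input at this output position is [7 2 5]. Elementwise product with the kernel and sum: 7·1 + 2·1 + 5·-1.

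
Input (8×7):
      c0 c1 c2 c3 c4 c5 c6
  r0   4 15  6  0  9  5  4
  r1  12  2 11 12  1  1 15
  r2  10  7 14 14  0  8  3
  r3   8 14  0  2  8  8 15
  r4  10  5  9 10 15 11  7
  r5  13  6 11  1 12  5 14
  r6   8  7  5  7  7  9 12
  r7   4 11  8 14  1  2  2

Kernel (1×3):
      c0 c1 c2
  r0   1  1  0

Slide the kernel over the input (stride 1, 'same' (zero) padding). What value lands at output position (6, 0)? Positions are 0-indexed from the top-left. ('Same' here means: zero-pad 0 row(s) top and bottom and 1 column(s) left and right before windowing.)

The receptive field on the zero-padded input at this output position is [0 8 7]. Elementwise product with the kernel and sum: 0·1 + 8·1.

8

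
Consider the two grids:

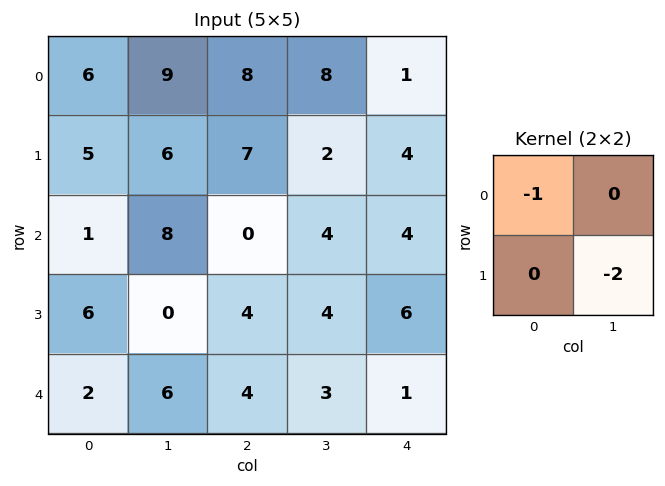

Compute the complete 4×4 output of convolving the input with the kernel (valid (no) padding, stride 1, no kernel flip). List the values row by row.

Output[0,0]: The receptive field on the input at this output position is [6 9 / 5 6]. Elementwise product with the kernel and sum: 6·-1 + 6·-2.

-18 -23 -12 -16
-21 -6 -15 -10
-1 -16 -8 -16
-18 -8 -10 -6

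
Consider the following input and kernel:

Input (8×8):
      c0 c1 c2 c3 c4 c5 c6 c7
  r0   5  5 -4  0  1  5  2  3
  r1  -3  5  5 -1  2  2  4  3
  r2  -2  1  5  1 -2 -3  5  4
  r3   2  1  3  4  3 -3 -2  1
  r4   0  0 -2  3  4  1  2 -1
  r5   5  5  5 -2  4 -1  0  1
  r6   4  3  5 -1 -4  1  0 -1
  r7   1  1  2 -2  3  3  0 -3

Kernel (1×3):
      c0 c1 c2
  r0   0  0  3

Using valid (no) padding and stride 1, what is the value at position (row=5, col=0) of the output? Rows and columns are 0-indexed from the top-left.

The receptive field on the input at this output position is [5 5 5]. Elementwise product with the kernel and sum: 5·3.

15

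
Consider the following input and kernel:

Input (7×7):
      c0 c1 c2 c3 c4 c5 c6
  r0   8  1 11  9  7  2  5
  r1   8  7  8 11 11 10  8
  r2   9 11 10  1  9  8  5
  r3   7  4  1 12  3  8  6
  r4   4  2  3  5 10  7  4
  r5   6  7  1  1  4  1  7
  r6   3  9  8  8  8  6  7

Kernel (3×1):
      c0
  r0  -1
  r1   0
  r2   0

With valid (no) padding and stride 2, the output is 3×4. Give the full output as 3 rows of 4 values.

-8 -11 -7 -5
-9 -10 -9 -5
-4 -3 -10 -4

Output[0,0]: The receptive field on the input at this output position is [8 / 8 / 9]. Elementwise product with the kernel and sum: 8·-1.
Output[0,1]: The receptive field on the input at this output position is [11 / 8 / 10]. Elementwise product with the kernel and sum: 11·-1.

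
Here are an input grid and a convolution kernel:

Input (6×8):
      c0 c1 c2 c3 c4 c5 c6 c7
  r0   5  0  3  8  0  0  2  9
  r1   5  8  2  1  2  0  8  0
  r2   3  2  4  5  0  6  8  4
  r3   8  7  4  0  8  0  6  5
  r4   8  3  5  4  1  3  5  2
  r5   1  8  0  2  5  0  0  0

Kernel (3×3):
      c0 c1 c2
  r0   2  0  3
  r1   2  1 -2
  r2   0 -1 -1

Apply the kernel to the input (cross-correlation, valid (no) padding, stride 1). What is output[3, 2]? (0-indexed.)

37

The receptive field on the input at this output position is [4 0 8 / 5 4 1 / 0 2 5]. Elementwise product with the kernel and sum: 4·2 + 8·3 + 5·2 + 4·1 + 1·-2 + 2·-1 + 5·-1.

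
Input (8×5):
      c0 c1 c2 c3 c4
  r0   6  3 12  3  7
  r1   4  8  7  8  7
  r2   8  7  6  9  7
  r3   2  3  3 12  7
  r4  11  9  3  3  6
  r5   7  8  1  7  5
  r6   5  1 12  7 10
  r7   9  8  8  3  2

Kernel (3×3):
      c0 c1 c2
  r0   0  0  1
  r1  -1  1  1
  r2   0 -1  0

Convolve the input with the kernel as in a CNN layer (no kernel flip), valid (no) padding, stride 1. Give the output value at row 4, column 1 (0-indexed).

The receptive field on the input at this output position is [9 3 3 / 8 1 7 / 1 12 7]. Elementwise product with the kernel and sum: 3·1 + 8·-1 + 1·1 + 7·1 + 12·-1.

-9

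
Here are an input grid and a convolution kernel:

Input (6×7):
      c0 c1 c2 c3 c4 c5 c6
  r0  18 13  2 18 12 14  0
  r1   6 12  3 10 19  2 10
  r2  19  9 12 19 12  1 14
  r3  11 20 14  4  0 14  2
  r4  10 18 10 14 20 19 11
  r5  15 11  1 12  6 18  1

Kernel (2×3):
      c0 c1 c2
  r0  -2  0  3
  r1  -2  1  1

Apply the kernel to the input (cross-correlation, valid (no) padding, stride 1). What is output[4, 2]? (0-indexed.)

The receptive field on the input at this output position is [10 14 20 / 1 12 6]. Elementwise product with the kernel and sum: 10·-2 + 20·3 + 1·-2 + 12·1 + 6·1.

56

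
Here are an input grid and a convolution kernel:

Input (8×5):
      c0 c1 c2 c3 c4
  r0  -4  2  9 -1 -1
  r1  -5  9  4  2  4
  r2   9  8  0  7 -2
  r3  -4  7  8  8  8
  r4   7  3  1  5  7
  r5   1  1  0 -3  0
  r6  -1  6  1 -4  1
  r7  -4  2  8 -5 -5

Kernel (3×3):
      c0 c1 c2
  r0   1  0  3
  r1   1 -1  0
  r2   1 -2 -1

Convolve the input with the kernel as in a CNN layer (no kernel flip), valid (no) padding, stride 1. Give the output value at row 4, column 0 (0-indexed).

-4

The receptive field on the input at this output position is [7 3 1 / 1 1 0 / -1 6 1]. Elementwise product with the kernel and sum: 7·1 + 1·3 + 1·1 + 1·-1 + -1·1 + 6·-2 + 1·-1.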